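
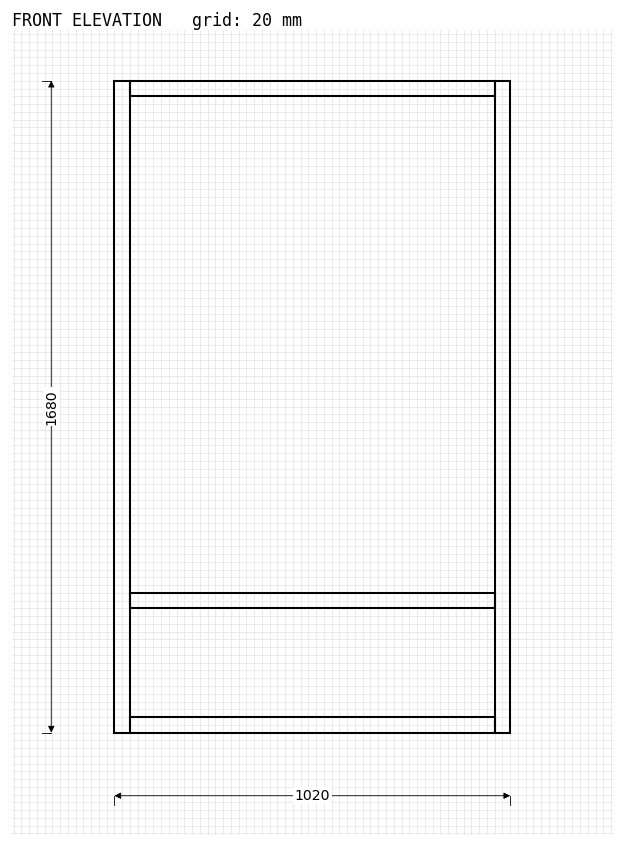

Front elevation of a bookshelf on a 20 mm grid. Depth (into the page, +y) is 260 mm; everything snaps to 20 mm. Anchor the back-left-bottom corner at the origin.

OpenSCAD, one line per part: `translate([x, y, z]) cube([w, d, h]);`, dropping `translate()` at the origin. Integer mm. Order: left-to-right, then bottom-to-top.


cube([40, 260, 1680]);
translate([40, 0, 0]) cube([940, 260, 40]);
translate([40, 0, 320]) cube([940, 260, 40]);
translate([40, 0, 1640]) cube([940, 260, 40]);
translate([980, 0, 0]) cube([40, 260, 1680]);


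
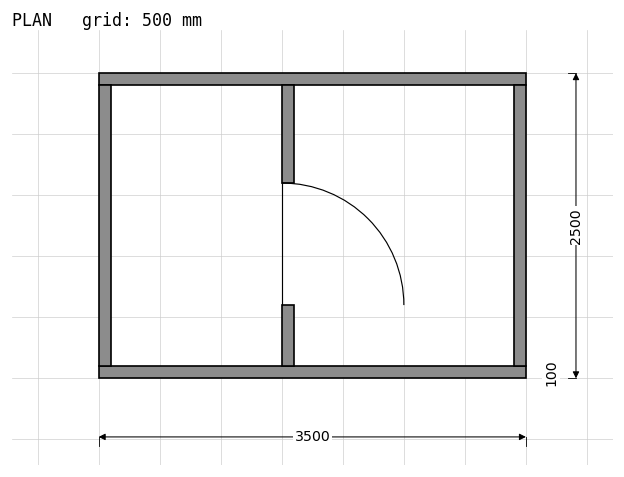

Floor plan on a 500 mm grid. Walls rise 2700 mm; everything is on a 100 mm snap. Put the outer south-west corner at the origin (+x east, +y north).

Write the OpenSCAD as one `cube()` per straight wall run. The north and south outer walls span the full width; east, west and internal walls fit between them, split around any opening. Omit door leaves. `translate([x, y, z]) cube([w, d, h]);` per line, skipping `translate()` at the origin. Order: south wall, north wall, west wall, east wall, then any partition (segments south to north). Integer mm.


cube([3500, 100, 2700]);
translate([0, 2400, 0]) cube([3500, 100, 2700]);
translate([0, 100, 0]) cube([100, 2300, 2700]);
translate([3400, 100, 0]) cube([100, 2300, 2700]);
translate([1500, 100, 0]) cube([100, 500, 2700]);
translate([1500, 1600, 0]) cube([100, 800, 2700]);


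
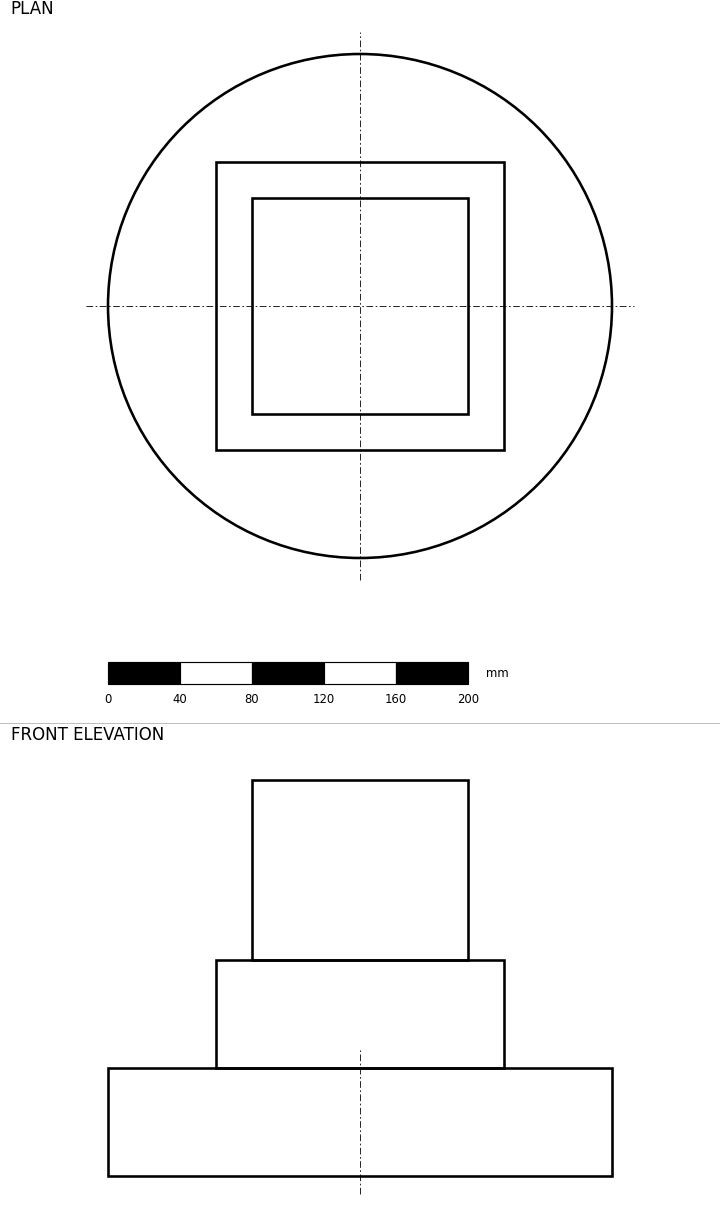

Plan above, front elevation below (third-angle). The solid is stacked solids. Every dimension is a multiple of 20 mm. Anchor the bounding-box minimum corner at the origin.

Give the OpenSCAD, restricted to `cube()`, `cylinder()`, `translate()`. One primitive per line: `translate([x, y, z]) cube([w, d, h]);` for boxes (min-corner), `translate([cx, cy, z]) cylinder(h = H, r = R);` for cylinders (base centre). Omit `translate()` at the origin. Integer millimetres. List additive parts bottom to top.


translate([140, 140, 0]) cylinder(h = 60, r = 140);
translate([60, 60, 60]) cube([160, 160, 60]);
translate([80, 80, 120]) cube([120, 120, 100]);


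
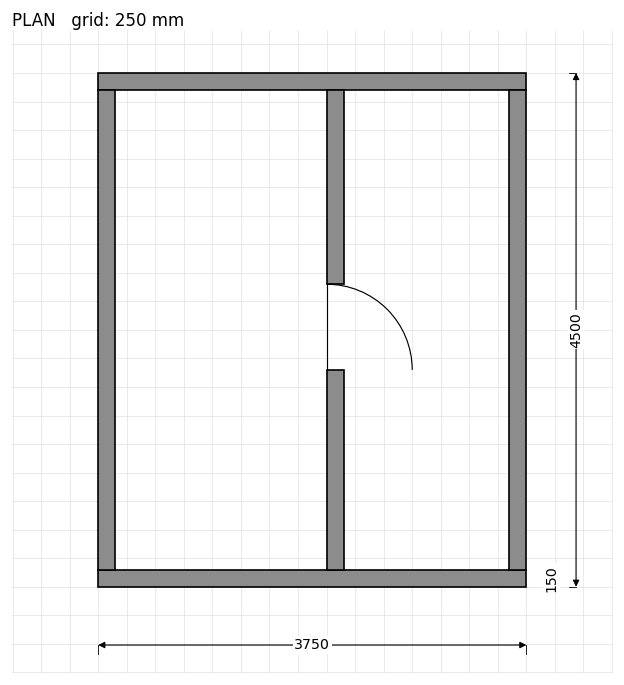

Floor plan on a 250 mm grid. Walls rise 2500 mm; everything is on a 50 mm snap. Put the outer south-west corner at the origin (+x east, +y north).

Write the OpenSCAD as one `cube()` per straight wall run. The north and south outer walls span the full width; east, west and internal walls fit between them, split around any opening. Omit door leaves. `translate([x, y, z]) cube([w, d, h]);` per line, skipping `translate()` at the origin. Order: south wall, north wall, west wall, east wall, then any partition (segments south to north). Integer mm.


cube([3750, 150, 2500]);
translate([0, 4350, 0]) cube([3750, 150, 2500]);
translate([0, 150, 0]) cube([150, 4200, 2500]);
translate([3600, 150, 0]) cube([150, 4200, 2500]);
translate([2000, 150, 0]) cube([150, 1750, 2500]);
translate([2000, 2650, 0]) cube([150, 1700, 2500]);


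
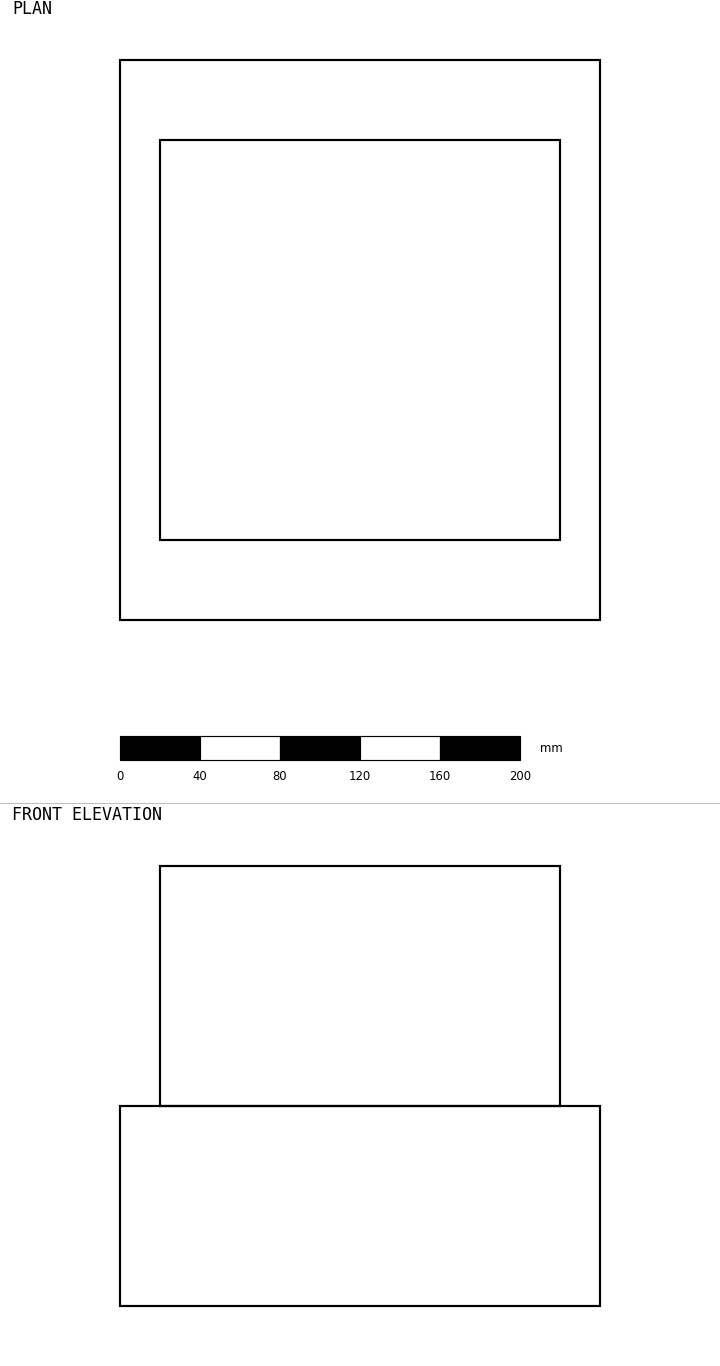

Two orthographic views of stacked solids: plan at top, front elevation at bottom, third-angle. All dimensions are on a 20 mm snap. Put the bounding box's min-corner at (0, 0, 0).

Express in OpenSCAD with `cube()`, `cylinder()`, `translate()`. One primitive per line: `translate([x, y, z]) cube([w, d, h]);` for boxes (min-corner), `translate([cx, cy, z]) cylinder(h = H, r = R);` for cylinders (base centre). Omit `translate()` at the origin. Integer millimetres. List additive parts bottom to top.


cube([240, 280, 100]);
translate([20, 40, 100]) cube([200, 200, 120]);


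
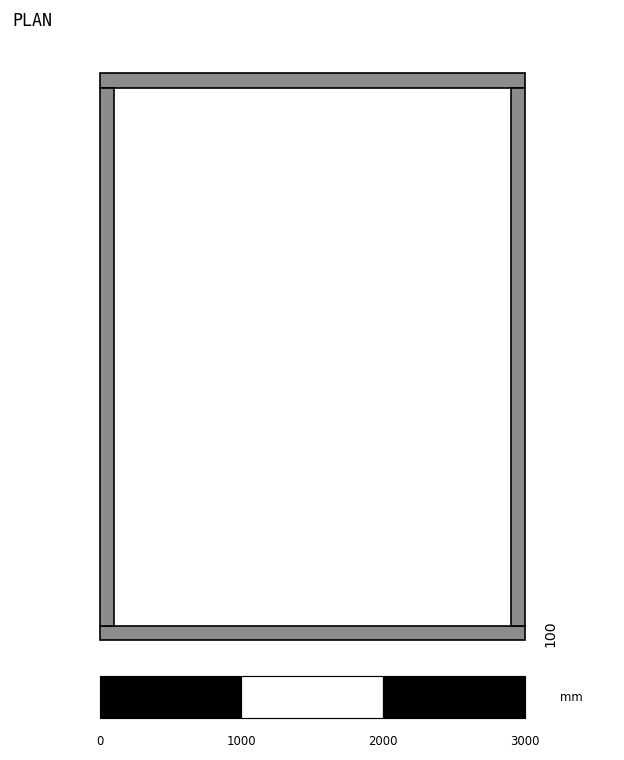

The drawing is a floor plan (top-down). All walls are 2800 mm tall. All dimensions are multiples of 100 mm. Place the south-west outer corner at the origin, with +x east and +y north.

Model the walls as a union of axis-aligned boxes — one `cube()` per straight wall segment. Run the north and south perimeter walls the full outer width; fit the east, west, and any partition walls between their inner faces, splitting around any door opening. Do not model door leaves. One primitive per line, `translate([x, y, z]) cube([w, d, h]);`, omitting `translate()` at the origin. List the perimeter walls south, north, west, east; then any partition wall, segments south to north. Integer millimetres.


cube([3000, 100, 2800]);
translate([0, 3900, 0]) cube([3000, 100, 2800]);
translate([0, 100, 0]) cube([100, 3800, 2800]);
translate([2900, 100, 0]) cube([100, 3800, 2800]);


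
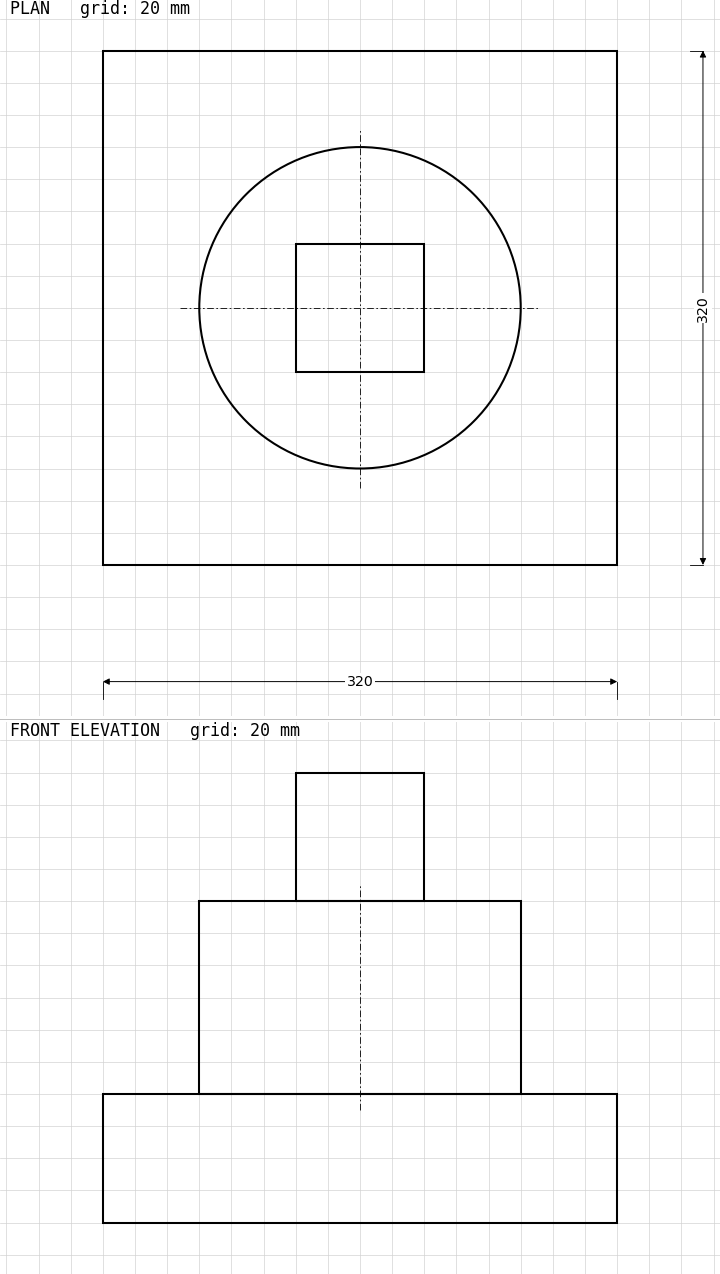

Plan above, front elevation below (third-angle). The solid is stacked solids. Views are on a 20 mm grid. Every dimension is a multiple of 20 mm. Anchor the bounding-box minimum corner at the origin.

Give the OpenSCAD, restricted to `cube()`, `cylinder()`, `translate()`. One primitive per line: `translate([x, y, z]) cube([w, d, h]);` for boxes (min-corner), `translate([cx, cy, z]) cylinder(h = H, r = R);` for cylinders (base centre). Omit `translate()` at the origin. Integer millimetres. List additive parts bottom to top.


cube([320, 320, 80]);
translate([160, 160, 80]) cylinder(h = 120, r = 100);
translate([120, 120, 200]) cube([80, 80, 80]);


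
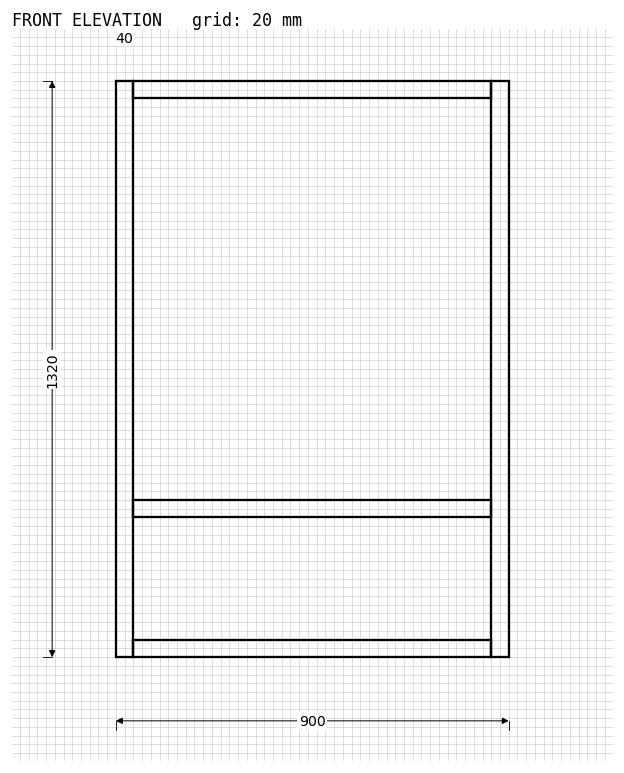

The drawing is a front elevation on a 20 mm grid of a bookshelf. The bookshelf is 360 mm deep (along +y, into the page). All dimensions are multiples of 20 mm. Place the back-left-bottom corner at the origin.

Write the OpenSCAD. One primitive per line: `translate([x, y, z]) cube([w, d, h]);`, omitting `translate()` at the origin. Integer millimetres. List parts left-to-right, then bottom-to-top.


cube([40, 360, 1320]);
translate([40, 0, 0]) cube([820, 360, 40]);
translate([40, 0, 320]) cube([820, 360, 40]);
translate([40, 0, 1280]) cube([820, 360, 40]);
translate([860, 0, 0]) cube([40, 360, 1320]);


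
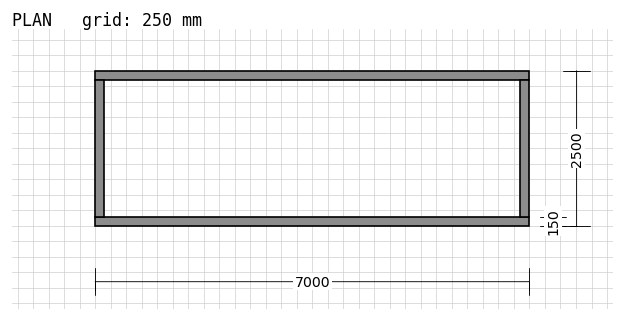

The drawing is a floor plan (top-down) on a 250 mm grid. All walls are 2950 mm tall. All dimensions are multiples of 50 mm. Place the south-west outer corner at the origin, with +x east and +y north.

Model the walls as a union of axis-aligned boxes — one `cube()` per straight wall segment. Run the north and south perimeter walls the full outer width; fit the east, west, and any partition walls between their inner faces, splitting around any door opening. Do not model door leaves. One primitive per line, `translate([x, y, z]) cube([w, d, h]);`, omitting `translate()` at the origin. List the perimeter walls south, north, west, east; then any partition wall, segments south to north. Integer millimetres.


cube([7000, 150, 2950]);
translate([0, 2350, 0]) cube([7000, 150, 2950]);
translate([0, 150, 0]) cube([150, 2200, 2950]);
translate([6850, 150, 0]) cube([150, 2200, 2950]);


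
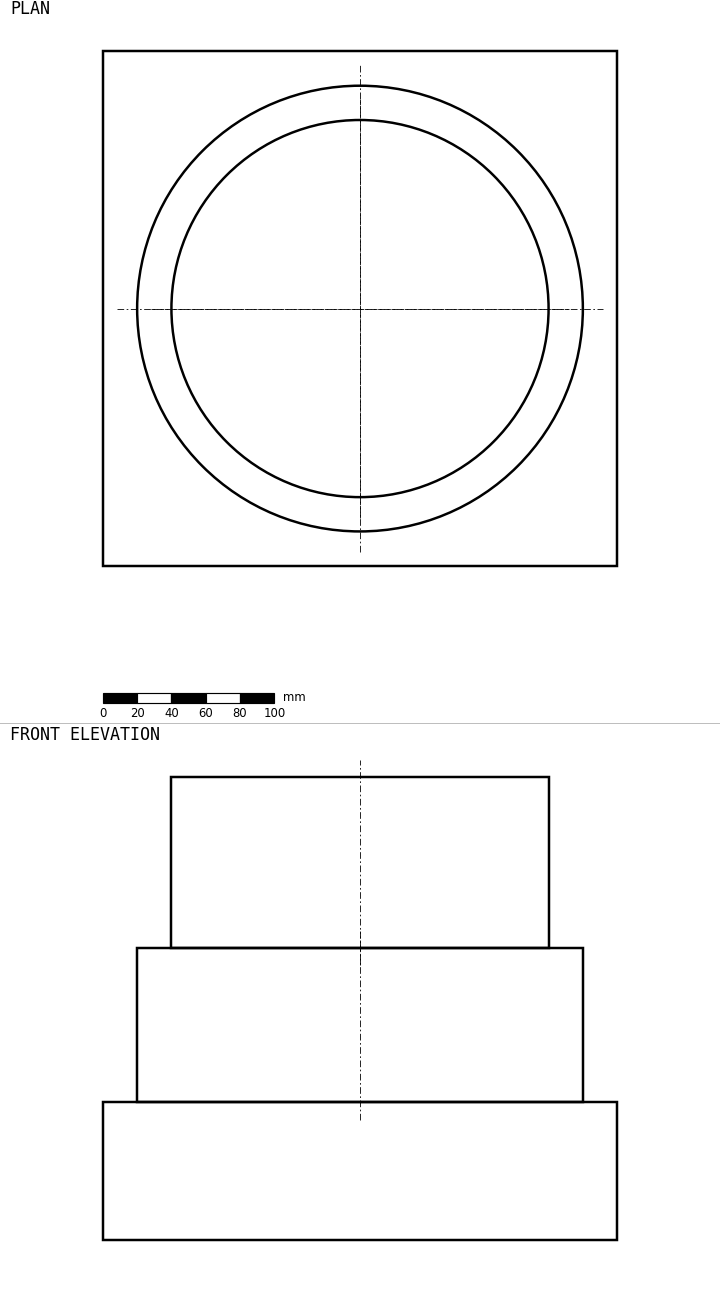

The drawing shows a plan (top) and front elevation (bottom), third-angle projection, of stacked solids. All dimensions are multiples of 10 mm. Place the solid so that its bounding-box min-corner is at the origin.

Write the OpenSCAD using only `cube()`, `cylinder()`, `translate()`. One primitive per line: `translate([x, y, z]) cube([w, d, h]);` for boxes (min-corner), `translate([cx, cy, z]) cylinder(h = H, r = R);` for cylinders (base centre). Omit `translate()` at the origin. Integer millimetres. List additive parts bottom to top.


cube([300, 300, 80]);
translate([150, 150, 80]) cylinder(h = 90, r = 130);
translate([150, 150, 170]) cylinder(h = 100, r = 110);


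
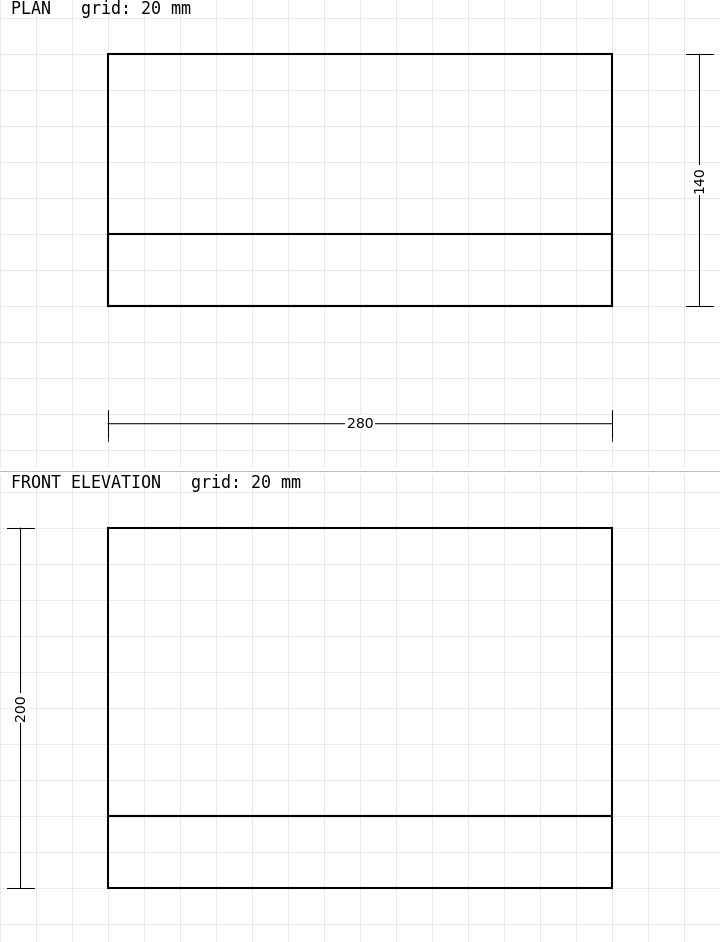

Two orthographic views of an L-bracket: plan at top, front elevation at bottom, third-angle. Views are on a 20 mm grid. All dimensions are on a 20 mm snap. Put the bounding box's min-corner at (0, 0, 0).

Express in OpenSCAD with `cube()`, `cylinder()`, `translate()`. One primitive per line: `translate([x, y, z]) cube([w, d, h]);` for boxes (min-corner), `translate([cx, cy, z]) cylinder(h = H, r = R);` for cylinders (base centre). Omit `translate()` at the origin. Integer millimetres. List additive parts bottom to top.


cube([280, 140, 40]);
translate([0, 0, 40]) cube([280, 40, 160]);


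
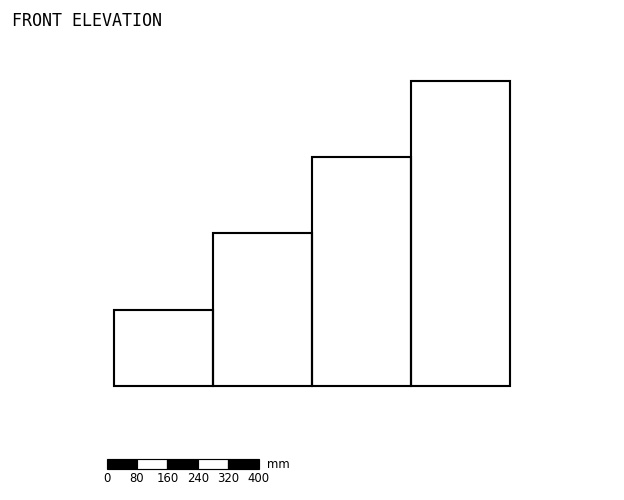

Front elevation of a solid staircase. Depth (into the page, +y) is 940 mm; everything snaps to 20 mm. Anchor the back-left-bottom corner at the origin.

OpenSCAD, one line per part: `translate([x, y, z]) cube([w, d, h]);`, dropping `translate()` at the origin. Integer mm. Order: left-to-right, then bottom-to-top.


cube([260, 940, 200]);
translate([260, 0, 0]) cube([260, 940, 400]);
translate([520, 0, 0]) cube([260, 940, 600]);
translate([780, 0, 0]) cube([260, 940, 800]);


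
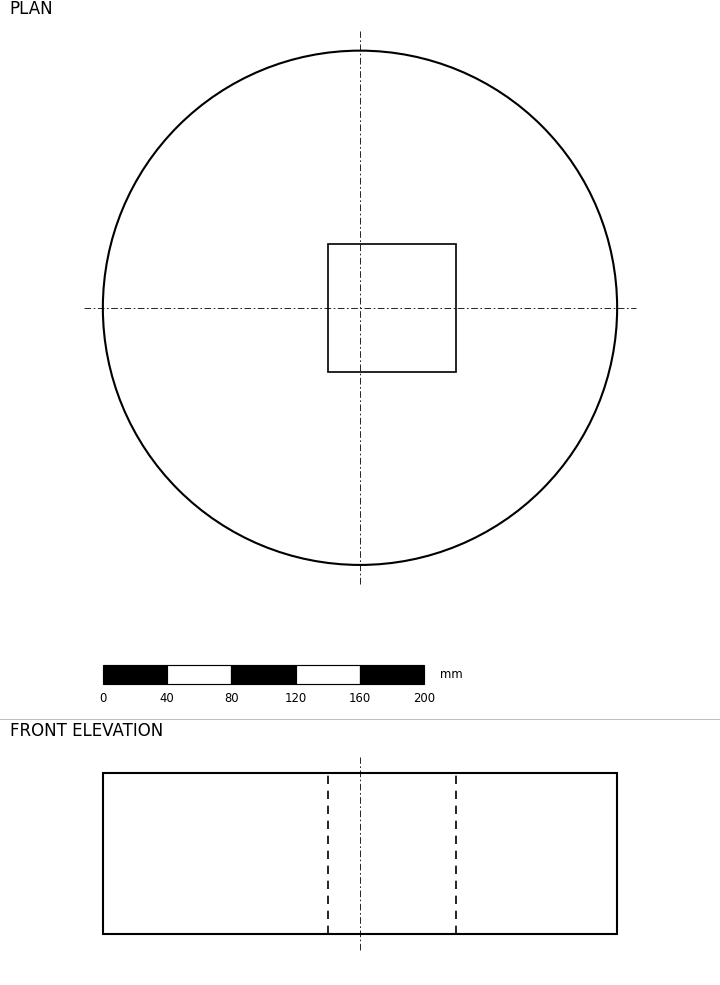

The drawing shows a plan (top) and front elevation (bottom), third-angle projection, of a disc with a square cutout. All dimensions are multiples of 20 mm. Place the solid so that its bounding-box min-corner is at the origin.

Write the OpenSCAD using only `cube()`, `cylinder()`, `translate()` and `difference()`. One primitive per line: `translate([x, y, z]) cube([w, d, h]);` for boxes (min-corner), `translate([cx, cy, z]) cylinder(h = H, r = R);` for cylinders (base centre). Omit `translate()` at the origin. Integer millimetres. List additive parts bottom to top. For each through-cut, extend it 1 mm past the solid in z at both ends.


difference() {
  translate([160, 160, 0]) cylinder(h = 100, r = 160);
  translate([140, 120, -1]) cube([80, 80, 102]);
}


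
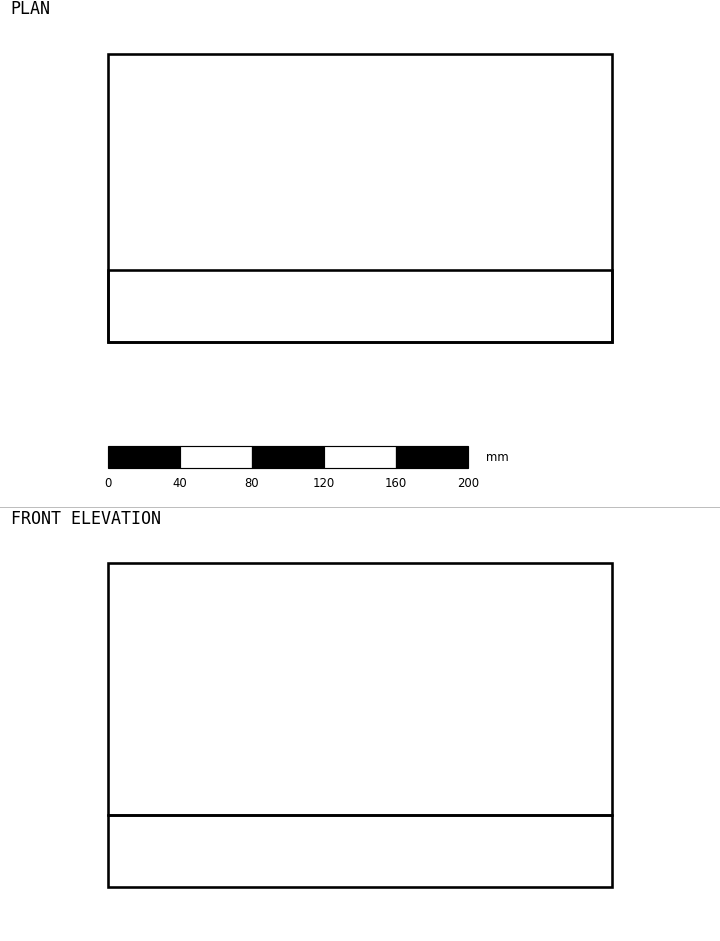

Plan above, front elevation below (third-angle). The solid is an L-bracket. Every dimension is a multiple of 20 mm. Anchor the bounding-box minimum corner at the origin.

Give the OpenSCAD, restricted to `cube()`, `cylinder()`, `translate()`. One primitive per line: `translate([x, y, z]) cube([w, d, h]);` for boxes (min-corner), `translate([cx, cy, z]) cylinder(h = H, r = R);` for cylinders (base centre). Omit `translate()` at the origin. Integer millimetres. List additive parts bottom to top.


cube([280, 160, 40]);
translate([0, 0, 40]) cube([280, 40, 140]);


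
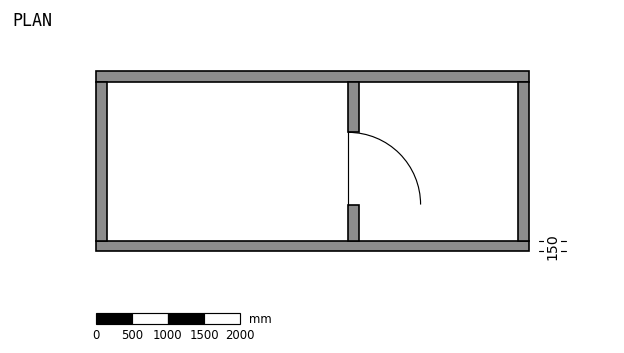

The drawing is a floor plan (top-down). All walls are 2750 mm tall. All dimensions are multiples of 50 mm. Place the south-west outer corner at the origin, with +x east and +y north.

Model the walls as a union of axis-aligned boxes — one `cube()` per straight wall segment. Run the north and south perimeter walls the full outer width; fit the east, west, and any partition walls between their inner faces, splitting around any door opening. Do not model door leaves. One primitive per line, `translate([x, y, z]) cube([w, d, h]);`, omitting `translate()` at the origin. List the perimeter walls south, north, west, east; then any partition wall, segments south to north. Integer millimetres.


cube([6000, 150, 2750]);
translate([0, 2350, 0]) cube([6000, 150, 2750]);
translate([0, 150, 0]) cube([150, 2200, 2750]);
translate([5850, 150, 0]) cube([150, 2200, 2750]);
translate([3500, 150, 0]) cube([150, 500, 2750]);
translate([3500, 1650, 0]) cube([150, 700, 2750]);


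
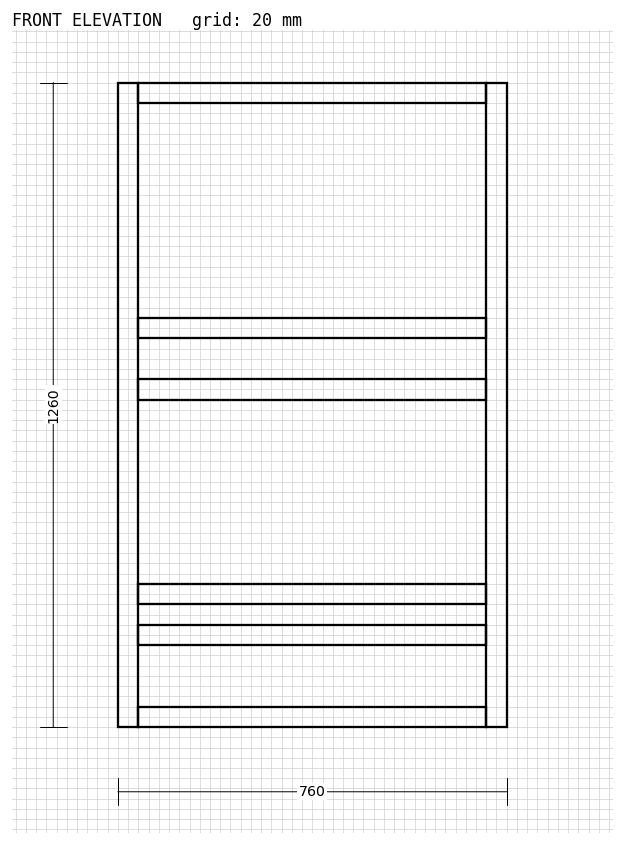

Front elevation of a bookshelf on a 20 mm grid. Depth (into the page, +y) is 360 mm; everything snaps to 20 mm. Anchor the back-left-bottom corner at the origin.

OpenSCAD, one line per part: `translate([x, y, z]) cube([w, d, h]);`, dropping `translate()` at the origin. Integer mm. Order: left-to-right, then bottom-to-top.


cube([40, 360, 1260]);
translate([40, 0, 0]) cube([680, 360, 40]);
translate([40, 0, 160]) cube([680, 360, 40]);
translate([40, 0, 240]) cube([680, 360, 40]);
translate([40, 0, 640]) cube([680, 360, 40]);
translate([40, 0, 760]) cube([680, 360, 40]);
translate([40, 0, 1220]) cube([680, 360, 40]);
translate([720, 0, 0]) cube([40, 360, 1260]);


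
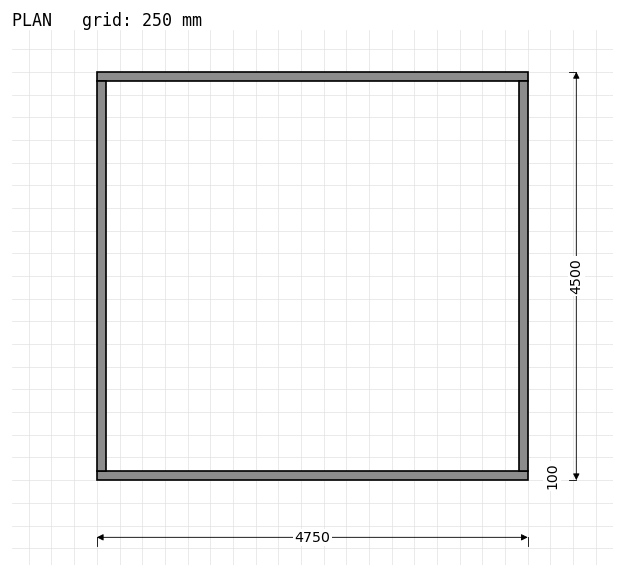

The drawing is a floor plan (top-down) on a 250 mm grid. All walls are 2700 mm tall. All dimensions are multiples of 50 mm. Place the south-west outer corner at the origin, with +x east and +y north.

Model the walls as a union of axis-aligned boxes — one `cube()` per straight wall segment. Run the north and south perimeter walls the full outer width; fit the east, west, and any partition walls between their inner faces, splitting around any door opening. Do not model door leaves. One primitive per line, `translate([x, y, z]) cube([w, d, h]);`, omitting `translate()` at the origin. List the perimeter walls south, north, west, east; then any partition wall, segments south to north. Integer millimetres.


cube([4750, 100, 2700]);
translate([0, 4400, 0]) cube([4750, 100, 2700]);
translate([0, 100, 0]) cube([100, 4300, 2700]);
translate([4650, 100, 0]) cube([100, 4300, 2700]);


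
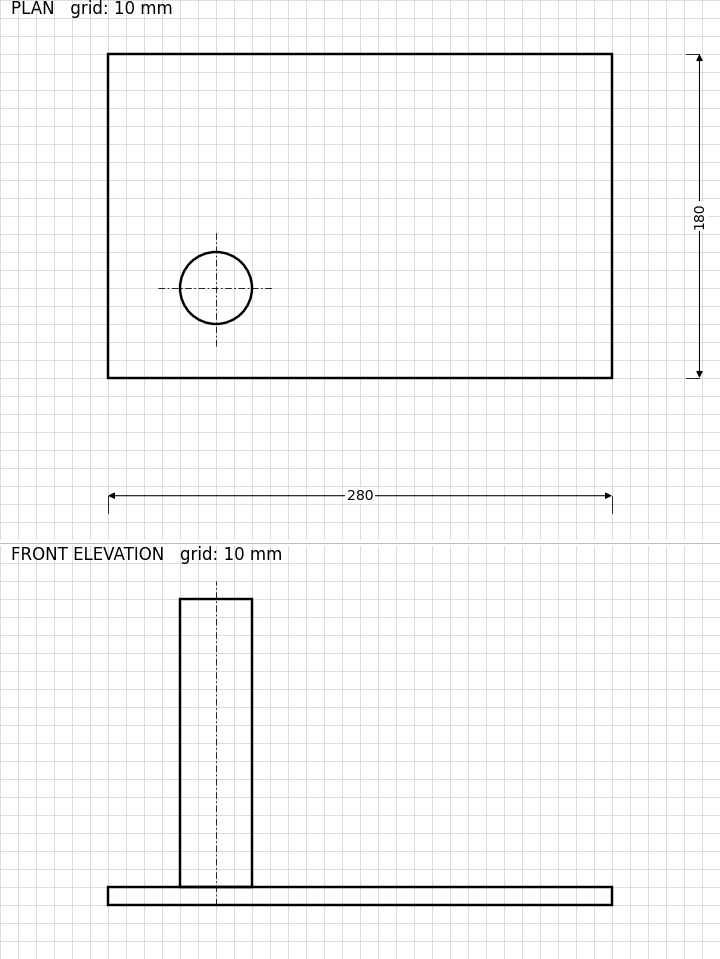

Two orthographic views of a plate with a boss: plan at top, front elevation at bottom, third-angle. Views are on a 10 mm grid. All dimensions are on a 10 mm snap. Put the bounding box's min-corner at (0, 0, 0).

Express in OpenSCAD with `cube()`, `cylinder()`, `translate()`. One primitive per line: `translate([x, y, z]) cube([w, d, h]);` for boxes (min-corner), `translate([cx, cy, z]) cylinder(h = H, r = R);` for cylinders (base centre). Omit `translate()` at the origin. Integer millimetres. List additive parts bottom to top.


cube([280, 180, 10]);
translate([60, 50, 10]) cylinder(h = 160, r = 20);


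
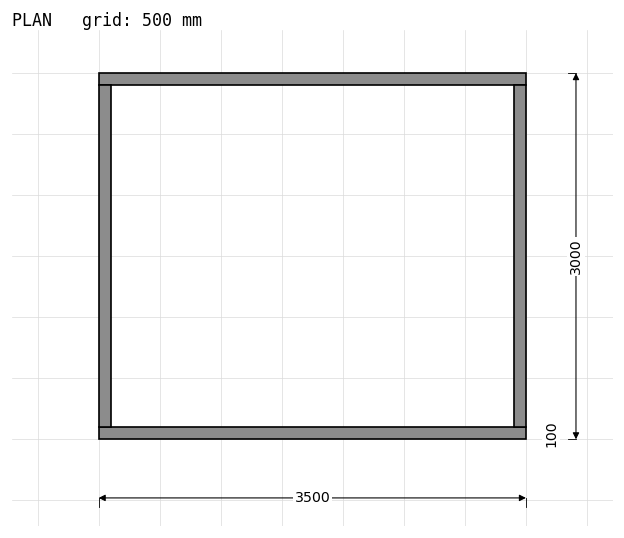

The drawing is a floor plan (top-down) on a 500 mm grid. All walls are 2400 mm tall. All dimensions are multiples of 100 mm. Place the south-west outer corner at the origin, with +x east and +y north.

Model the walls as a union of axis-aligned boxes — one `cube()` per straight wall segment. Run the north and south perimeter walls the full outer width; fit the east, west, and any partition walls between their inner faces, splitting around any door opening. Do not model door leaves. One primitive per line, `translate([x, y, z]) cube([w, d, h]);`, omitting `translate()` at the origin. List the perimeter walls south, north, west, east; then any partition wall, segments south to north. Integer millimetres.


cube([3500, 100, 2400]);
translate([0, 2900, 0]) cube([3500, 100, 2400]);
translate([0, 100, 0]) cube([100, 2800, 2400]);
translate([3400, 100, 0]) cube([100, 2800, 2400]);


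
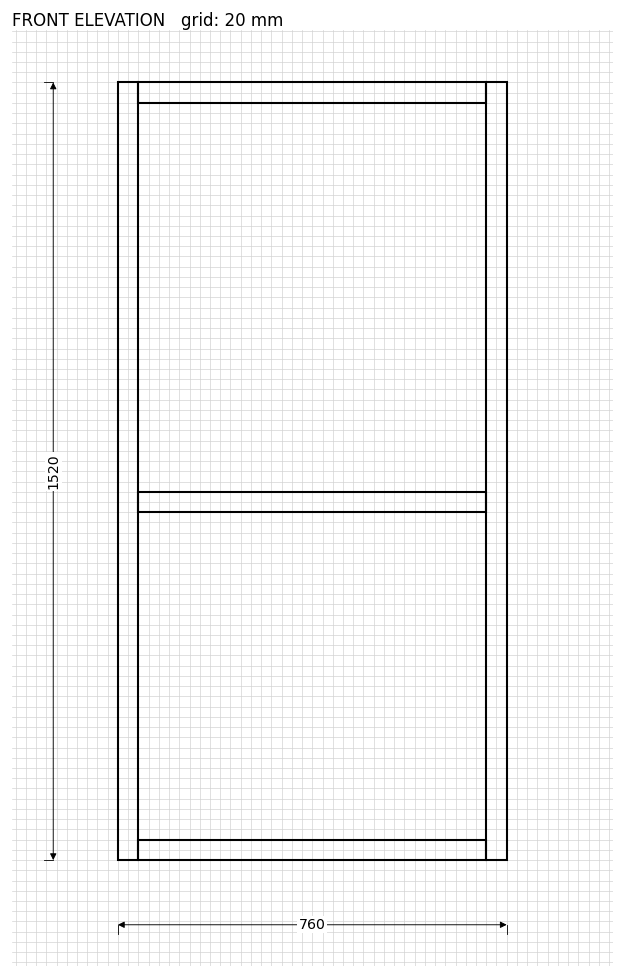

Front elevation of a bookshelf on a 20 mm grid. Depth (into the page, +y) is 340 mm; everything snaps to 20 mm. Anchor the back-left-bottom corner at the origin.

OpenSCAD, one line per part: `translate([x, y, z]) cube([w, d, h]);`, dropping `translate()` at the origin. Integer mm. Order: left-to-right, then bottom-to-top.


cube([40, 340, 1520]);
translate([40, 0, 0]) cube([680, 340, 40]);
translate([40, 0, 680]) cube([680, 340, 40]);
translate([40, 0, 1480]) cube([680, 340, 40]);
translate([720, 0, 0]) cube([40, 340, 1520]);


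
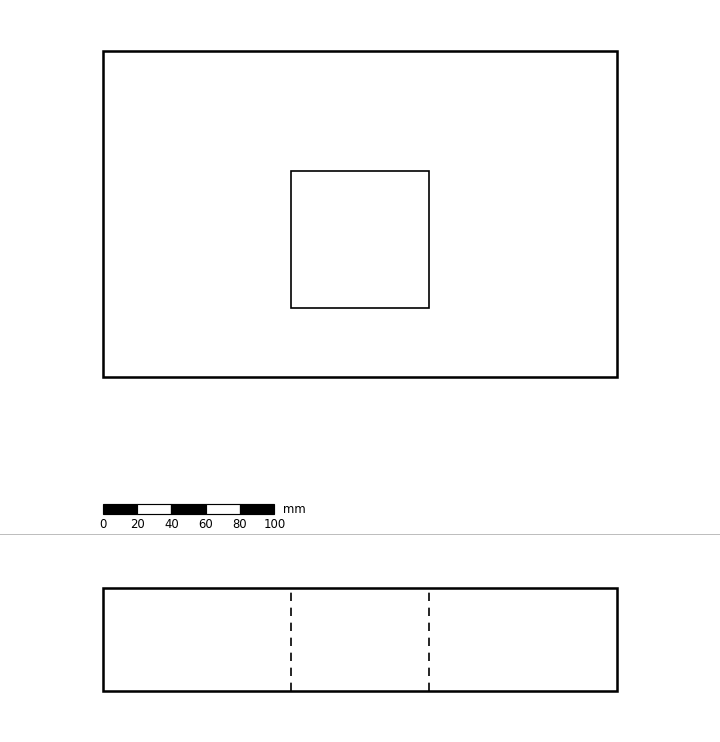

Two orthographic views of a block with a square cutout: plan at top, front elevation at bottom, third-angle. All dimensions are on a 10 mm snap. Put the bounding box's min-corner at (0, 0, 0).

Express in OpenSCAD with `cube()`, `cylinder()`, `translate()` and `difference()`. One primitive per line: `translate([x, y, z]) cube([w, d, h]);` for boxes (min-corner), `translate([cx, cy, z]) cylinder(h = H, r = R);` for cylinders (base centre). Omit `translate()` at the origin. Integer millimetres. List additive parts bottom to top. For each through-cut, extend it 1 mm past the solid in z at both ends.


difference() {
  cube([300, 190, 60]);
  translate([110, 40, -1]) cube([80, 80, 62]);
}


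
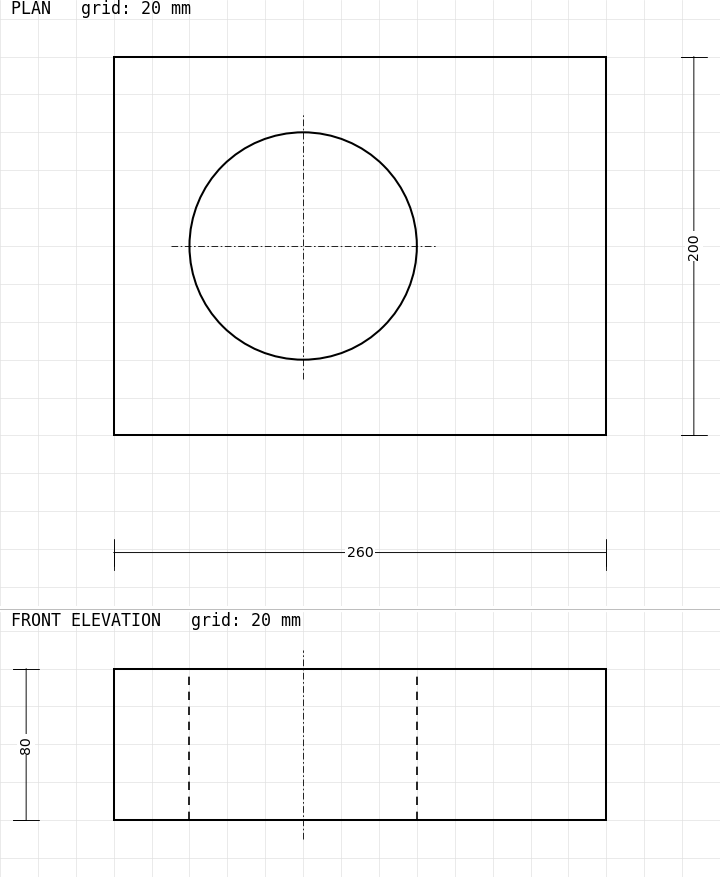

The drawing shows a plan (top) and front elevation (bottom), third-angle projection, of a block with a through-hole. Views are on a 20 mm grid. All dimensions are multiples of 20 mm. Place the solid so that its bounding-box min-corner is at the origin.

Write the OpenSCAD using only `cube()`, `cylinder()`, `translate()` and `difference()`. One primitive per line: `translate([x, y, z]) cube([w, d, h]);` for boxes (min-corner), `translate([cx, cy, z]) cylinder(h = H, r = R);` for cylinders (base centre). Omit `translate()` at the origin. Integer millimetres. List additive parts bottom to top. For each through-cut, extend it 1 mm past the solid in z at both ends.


difference() {
  cube([260, 200, 80]);
  translate([100, 100, -1]) cylinder(h = 82, r = 60);
}


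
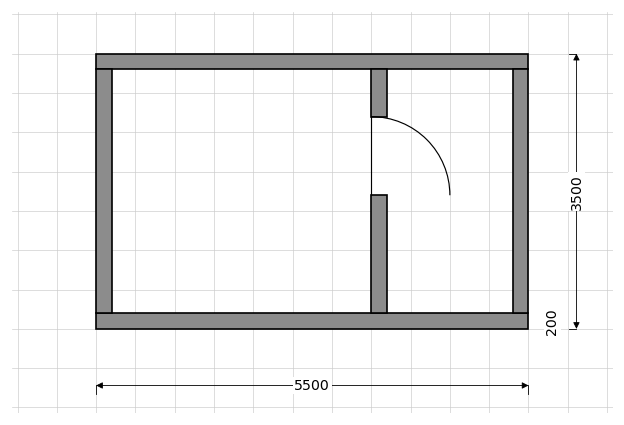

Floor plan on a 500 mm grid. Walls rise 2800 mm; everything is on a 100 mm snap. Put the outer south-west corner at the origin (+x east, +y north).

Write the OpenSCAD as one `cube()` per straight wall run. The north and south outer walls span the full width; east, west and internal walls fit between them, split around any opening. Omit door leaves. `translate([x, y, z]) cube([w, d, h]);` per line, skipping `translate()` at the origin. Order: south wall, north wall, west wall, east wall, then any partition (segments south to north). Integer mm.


cube([5500, 200, 2800]);
translate([0, 3300, 0]) cube([5500, 200, 2800]);
translate([0, 200, 0]) cube([200, 3100, 2800]);
translate([5300, 200, 0]) cube([200, 3100, 2800]);
translate([3500, 200, 0]) cube([200, 1500, 2800]);
translate([3500, 2700, 0]) cube([200, 600, 2800]);


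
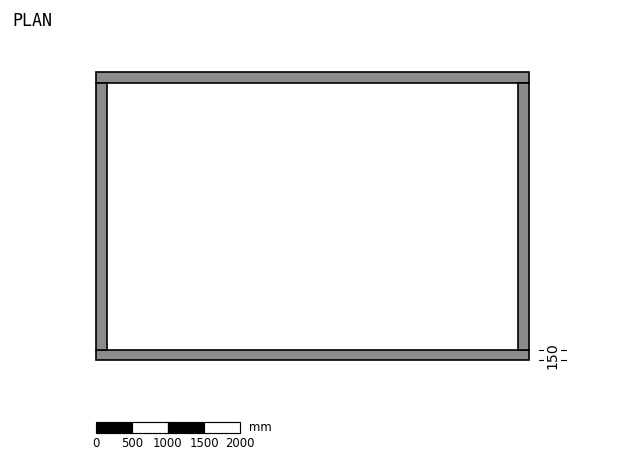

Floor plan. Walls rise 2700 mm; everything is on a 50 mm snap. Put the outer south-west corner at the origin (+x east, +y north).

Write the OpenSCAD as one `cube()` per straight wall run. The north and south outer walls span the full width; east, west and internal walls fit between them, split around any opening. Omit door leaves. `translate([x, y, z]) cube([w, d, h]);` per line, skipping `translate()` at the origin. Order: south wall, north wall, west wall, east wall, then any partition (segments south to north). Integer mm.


cube([6000, 150, 2700]);
translate([0, 3850, 0]) cube([6000, 150, 2700]);
translate([0, 150, 0]) cube([150, 3700, 2700]);
translate([5850, 150, 0]) cube([150, 3700, 2700]);


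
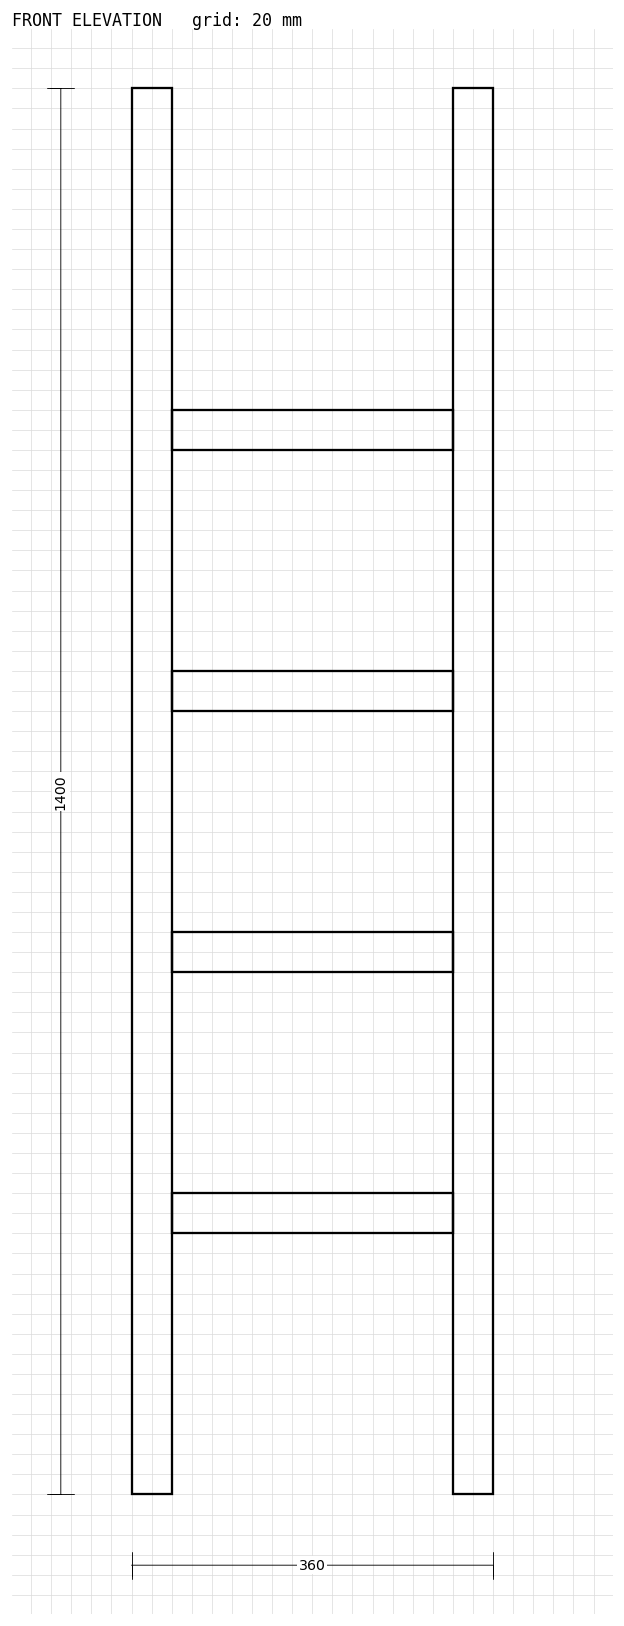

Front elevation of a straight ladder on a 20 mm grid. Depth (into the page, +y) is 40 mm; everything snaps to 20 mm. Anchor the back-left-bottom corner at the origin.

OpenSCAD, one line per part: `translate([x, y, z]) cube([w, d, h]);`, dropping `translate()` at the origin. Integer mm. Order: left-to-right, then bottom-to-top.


cube([40, 40, 1400]);
translate([40, 0, 260]) cube([280, 40, 40]);
translate([40, 0, 520]) cube([280, 40, 40]);
translate([40, 0, 780]) cube([280, 40, 40]);
translate([40, 0, 1040]) cube([280, 40, 40]);
translate([320, 0, 0]) cube([40, 40, 1400]);


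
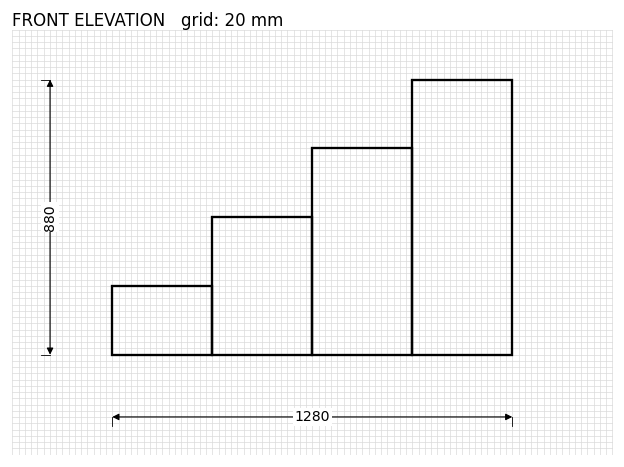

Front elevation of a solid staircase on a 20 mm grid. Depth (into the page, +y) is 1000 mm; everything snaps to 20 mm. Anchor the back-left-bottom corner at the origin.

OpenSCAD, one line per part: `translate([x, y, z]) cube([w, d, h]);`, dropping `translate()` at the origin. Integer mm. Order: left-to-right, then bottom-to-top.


cube([320, 1000, 220]);
translate([320, 0, 0]) cube([320, 1000, 440]);
translate([640, 0, 0]) cube([320, 1000, 660]);
translate([960, 0, 0]) cube([320, 1000, 880]);


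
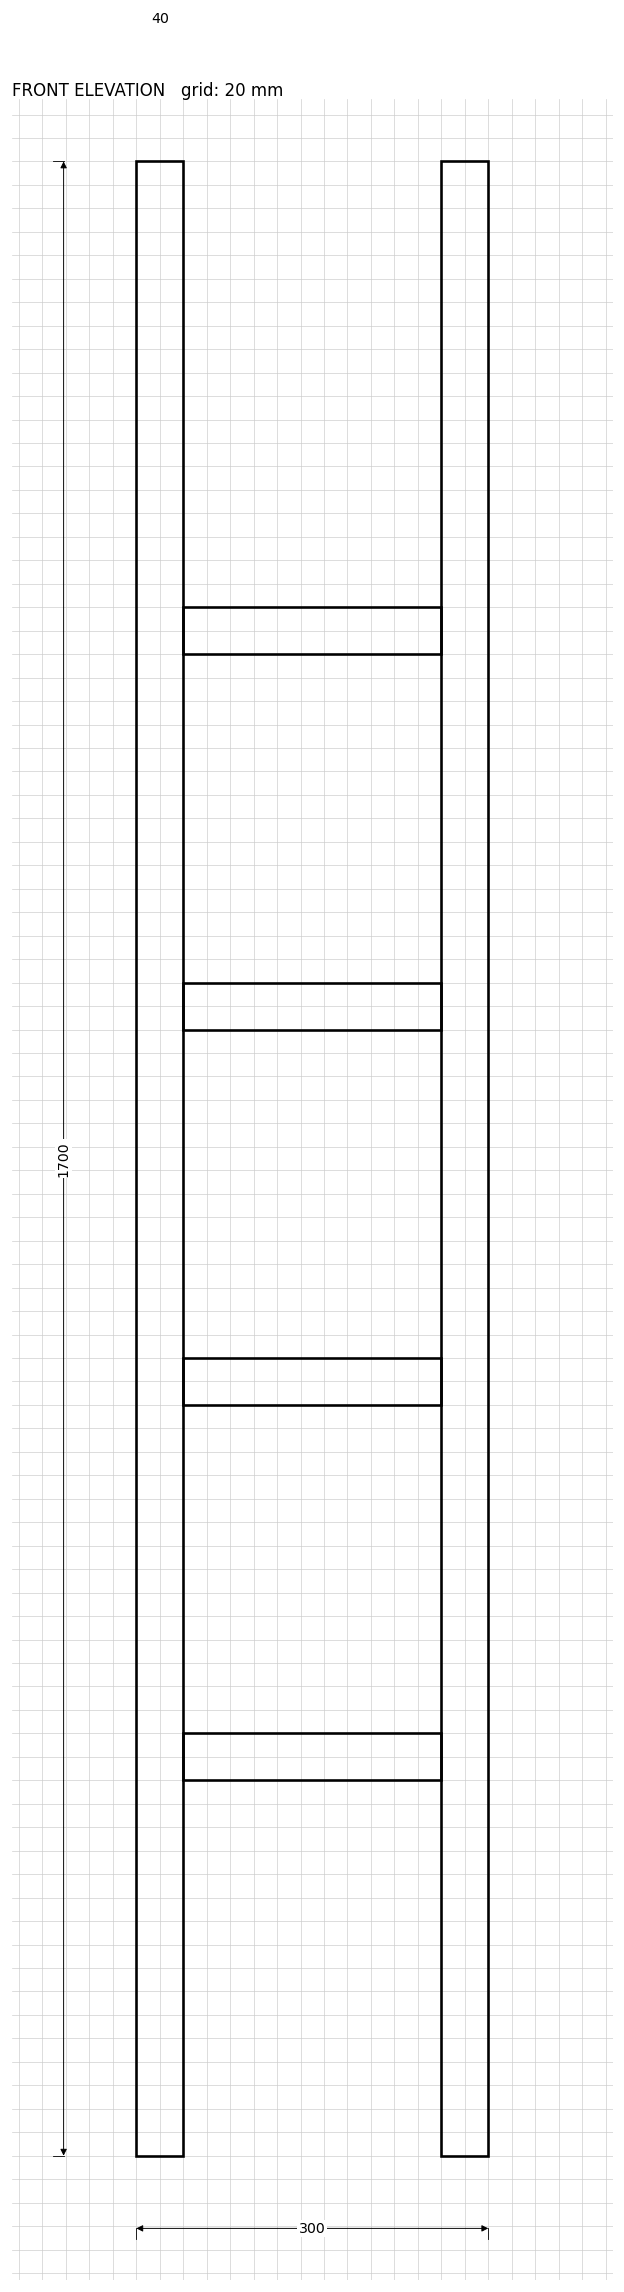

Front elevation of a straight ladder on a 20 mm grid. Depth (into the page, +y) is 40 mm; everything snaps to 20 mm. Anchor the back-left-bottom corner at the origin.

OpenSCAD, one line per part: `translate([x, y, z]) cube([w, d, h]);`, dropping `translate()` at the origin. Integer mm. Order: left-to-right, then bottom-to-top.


cube([40, 40, 1700]);
translate([40, 0, 320]) cube([220, 40, 40]);
translate([40, 0, 640]) cube([220, 40, 40]);
translate([40, 0, 960]) cube([220, 40, 40]);
translate([40, 0, 1280]) cube([220, 40, 40]);
translate([260, 0, 0]) cube([40, 40, 1700]);


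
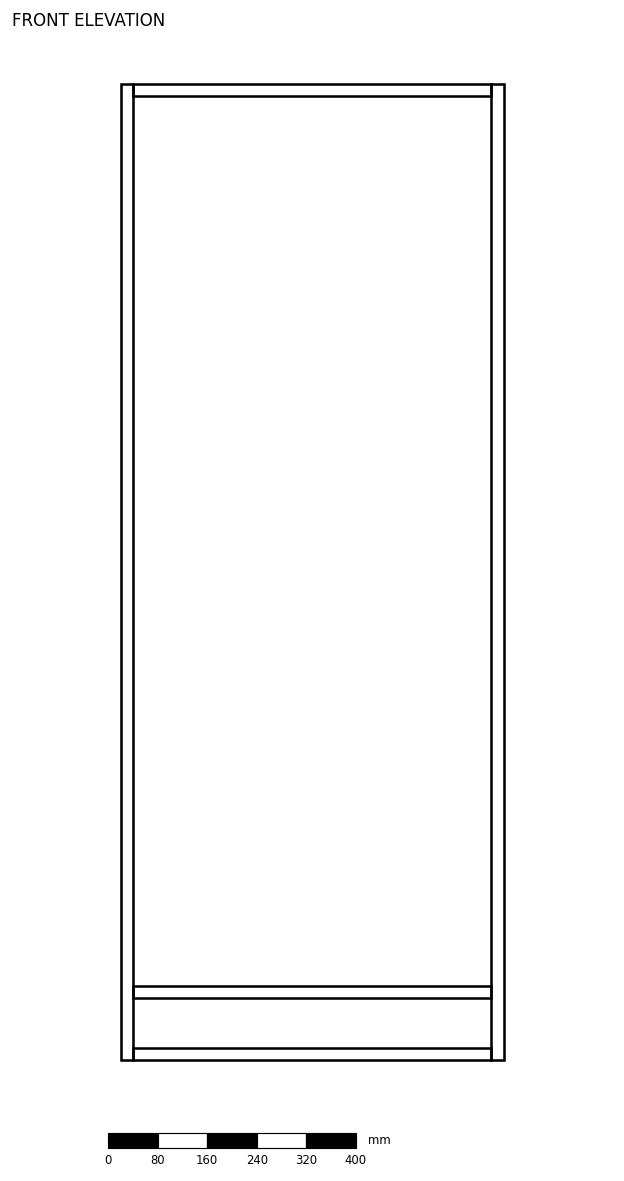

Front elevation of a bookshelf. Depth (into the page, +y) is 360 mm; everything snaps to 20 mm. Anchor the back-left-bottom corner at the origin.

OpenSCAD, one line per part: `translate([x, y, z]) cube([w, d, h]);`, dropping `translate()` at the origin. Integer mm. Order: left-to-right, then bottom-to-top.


cube([20, 360, 1580]);
translate([20, 0, 0]) cube([580, 360, 20]);
translate([20, 0, 100]) cube([580, 360, 20]);
translate([20, 0, 1560]) cube([580, 360, 20]);
translate([600, 0, 0]) cube([20, 360, 1580]);


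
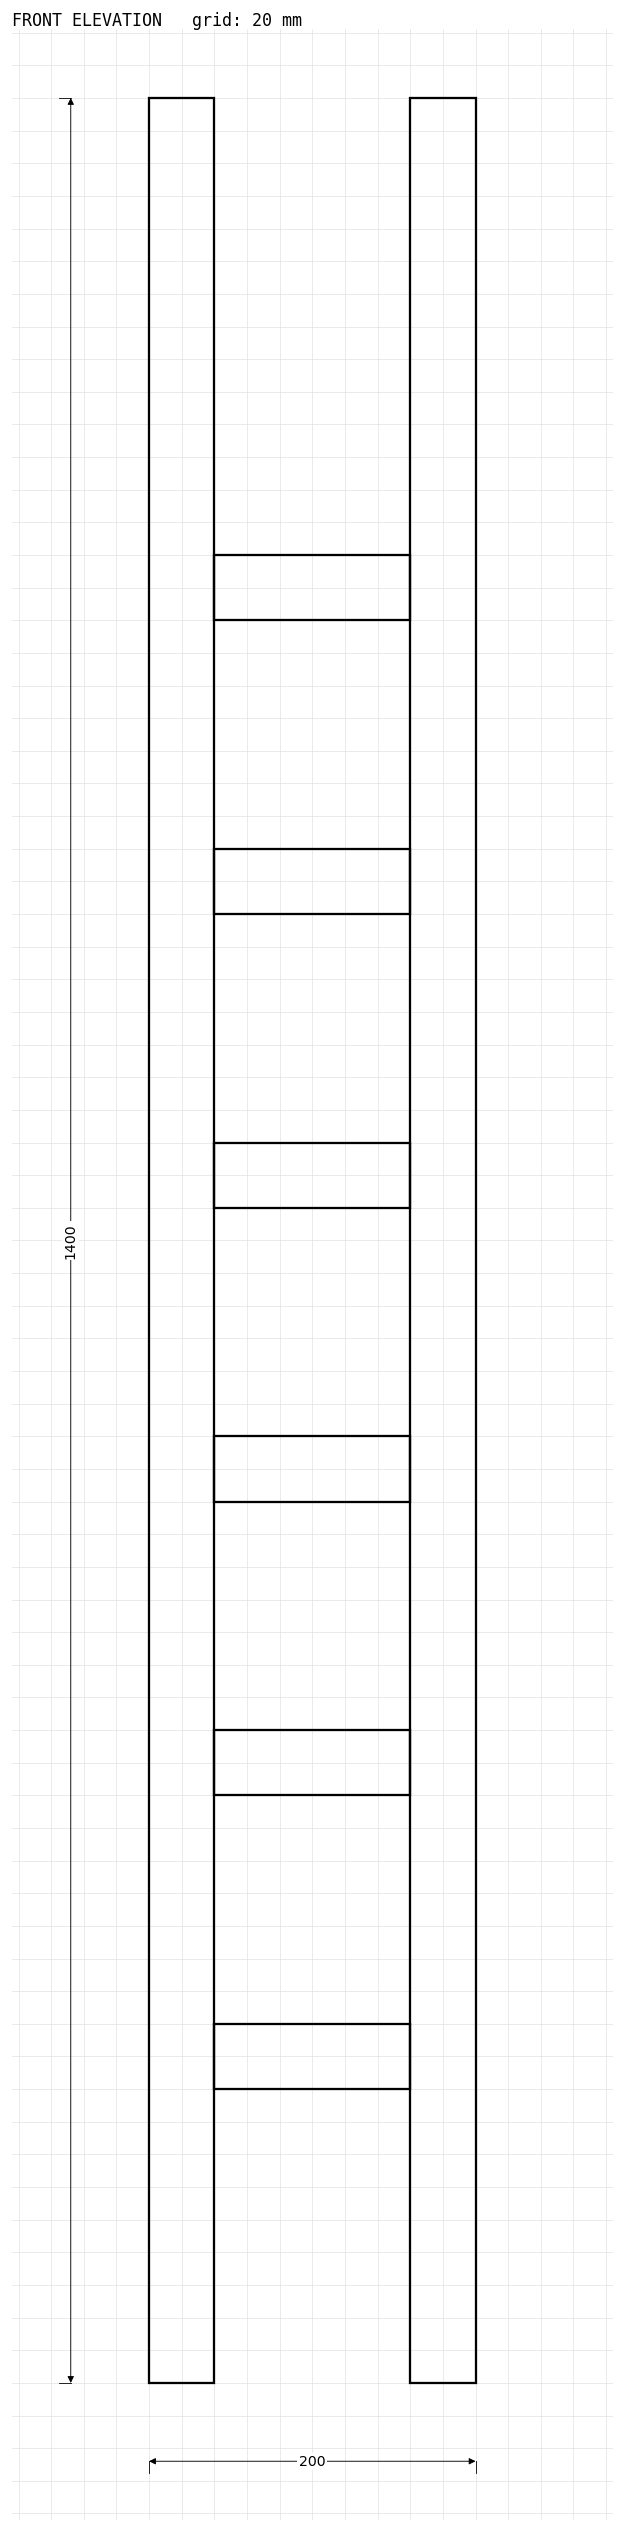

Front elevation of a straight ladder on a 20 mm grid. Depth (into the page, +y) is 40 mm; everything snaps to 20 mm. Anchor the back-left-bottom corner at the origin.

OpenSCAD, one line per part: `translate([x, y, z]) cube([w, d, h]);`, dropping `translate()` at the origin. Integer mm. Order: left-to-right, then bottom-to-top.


cube([40, 40, 1400]);
translate([40, 0, 180]) cube([120, 40, 40]);
translate([40, 0, 360]) cube([120, 40, 40]);
translate([40, 0, 540]) cube([120, 40, 40]);
translate([40, 0, 720]) cube([120, 40, 40]);
translate([40, 0, 900]) cube([120, 40, 40]);
translate([40, 0, 1080]) cube([120, 40, 40]);
translate([160, 0, 0]) cube([40, 40, 1400]);


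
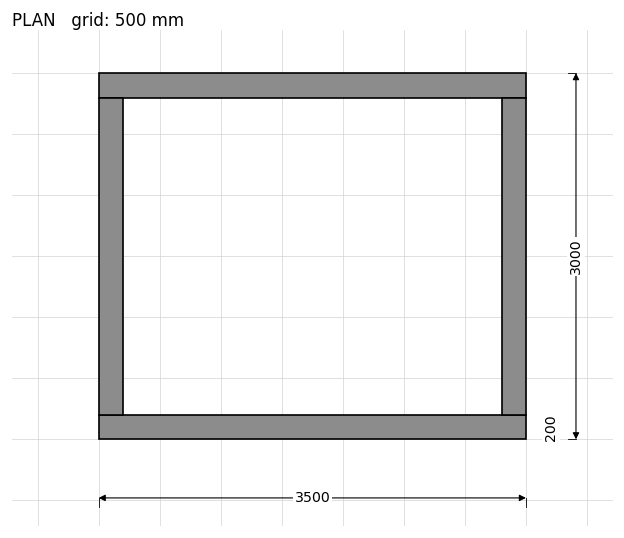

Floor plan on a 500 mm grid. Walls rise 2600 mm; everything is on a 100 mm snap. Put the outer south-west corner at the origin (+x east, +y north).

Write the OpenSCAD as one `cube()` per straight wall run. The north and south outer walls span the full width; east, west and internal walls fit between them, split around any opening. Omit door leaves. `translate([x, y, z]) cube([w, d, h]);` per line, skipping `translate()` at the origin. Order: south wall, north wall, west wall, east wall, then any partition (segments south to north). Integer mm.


cube([3500, 200, 2600]);
translate([0, 2800, 0]) cube([3500, 200, 2600]);
translate([0, 200, 0]) cube([200, 2600, 2600]);
translate([3300, 200, 0]) cube([200, 2600, 2600]);


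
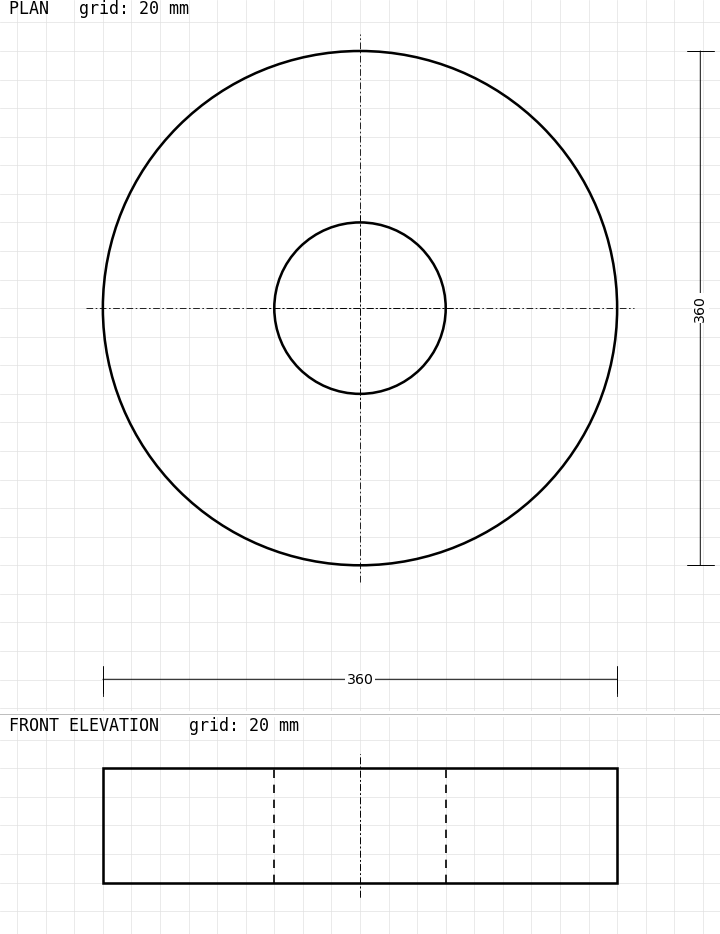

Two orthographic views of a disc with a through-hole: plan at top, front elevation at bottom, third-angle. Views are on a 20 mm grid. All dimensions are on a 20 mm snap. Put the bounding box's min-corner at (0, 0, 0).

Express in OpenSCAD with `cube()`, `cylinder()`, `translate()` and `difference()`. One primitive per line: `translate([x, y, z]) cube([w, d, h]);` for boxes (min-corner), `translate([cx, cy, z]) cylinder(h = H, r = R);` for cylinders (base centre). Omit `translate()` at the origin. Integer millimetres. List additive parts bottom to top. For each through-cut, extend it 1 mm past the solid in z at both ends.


difference() {
  translate([180, 180, 0]) cylinder(h = 80, r = 180);
  translate([180, 180, -1]) cylinder(h = 82, r = 60);
}


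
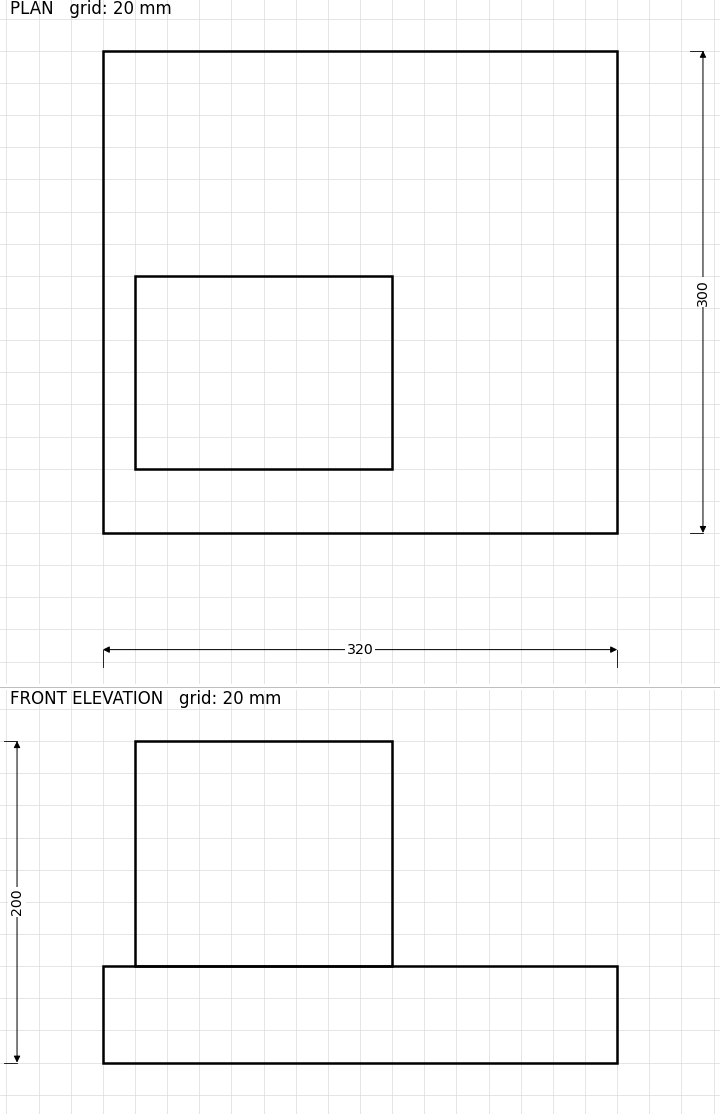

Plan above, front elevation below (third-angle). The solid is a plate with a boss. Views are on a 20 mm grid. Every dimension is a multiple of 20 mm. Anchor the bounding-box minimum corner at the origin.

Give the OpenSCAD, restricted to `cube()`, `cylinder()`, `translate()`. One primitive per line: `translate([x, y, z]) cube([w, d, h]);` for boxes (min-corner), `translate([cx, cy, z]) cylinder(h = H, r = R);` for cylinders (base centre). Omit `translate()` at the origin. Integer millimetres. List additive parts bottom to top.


cube([320, 300, 60]);
translate([20, 40, 60]) cube([160, 120, 140]);


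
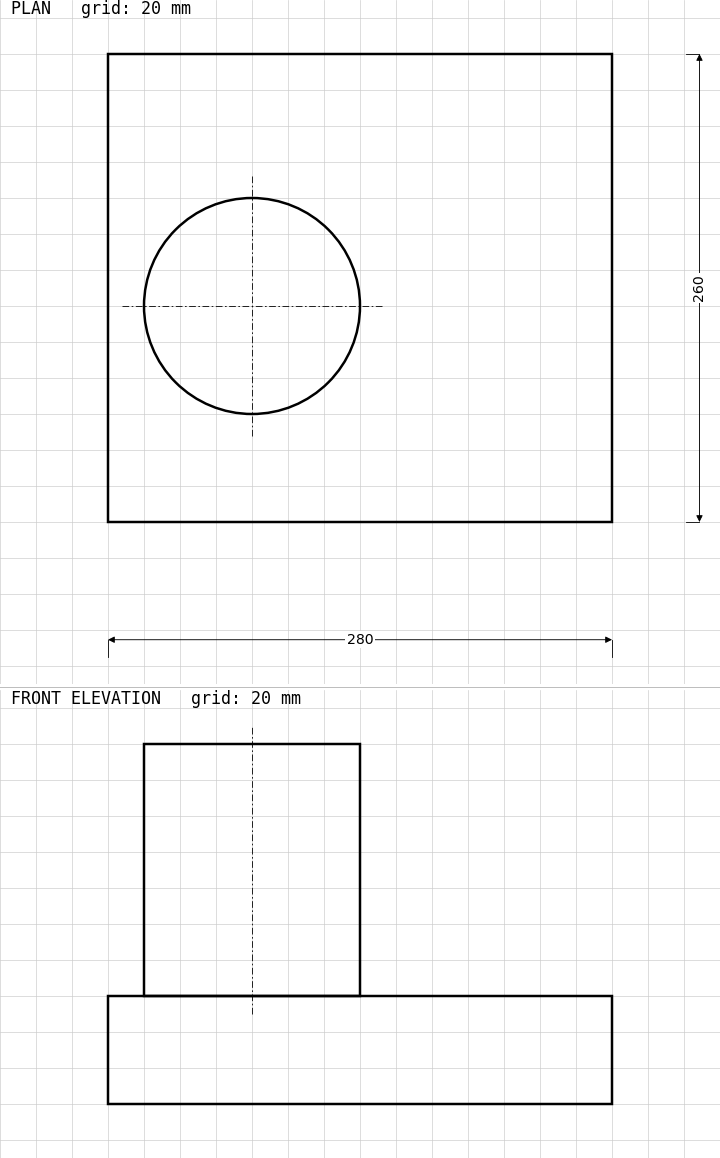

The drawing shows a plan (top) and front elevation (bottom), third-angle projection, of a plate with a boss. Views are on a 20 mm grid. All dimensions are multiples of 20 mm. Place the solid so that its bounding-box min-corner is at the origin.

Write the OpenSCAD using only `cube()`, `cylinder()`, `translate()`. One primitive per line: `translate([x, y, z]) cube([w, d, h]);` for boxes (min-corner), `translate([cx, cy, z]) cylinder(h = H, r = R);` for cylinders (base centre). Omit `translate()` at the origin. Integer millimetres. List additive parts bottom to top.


cube([280, 260, 60]);
translate([80, 120, 60]) cylinder(h = 140, r = 60);


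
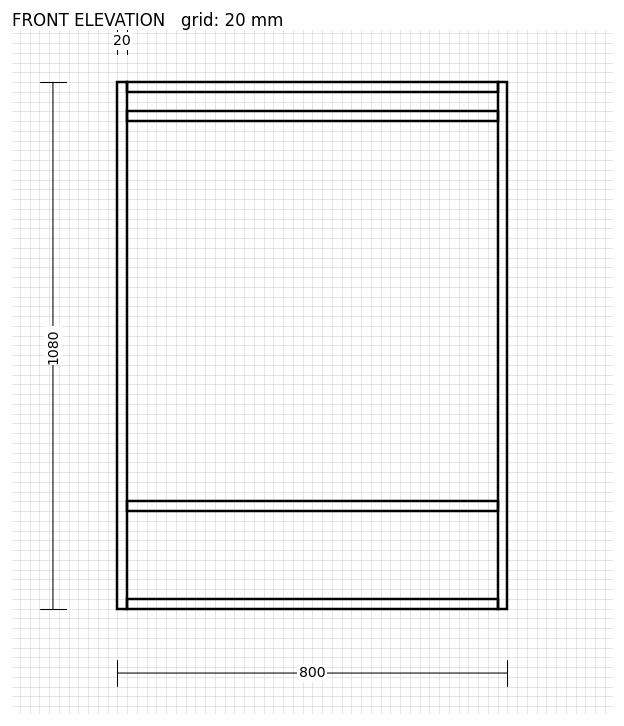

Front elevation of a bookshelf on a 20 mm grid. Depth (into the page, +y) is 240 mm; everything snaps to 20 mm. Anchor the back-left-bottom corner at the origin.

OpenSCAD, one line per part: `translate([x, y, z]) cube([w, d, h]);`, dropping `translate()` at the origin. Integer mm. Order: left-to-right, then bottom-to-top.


cube([20, 240, 1080]);
translate([20, 0, 0]) cube([760, 240, 20]);
translate([20, 0, 200]) cube([760, 240, 20]);
translate([20, 0, 1000]) cube([760, 240, 20]);
translate([20, 0, 1060]) cube([760, 240, 20]);
translate([780, 0, 0]) cube([20, 240, 1080]);


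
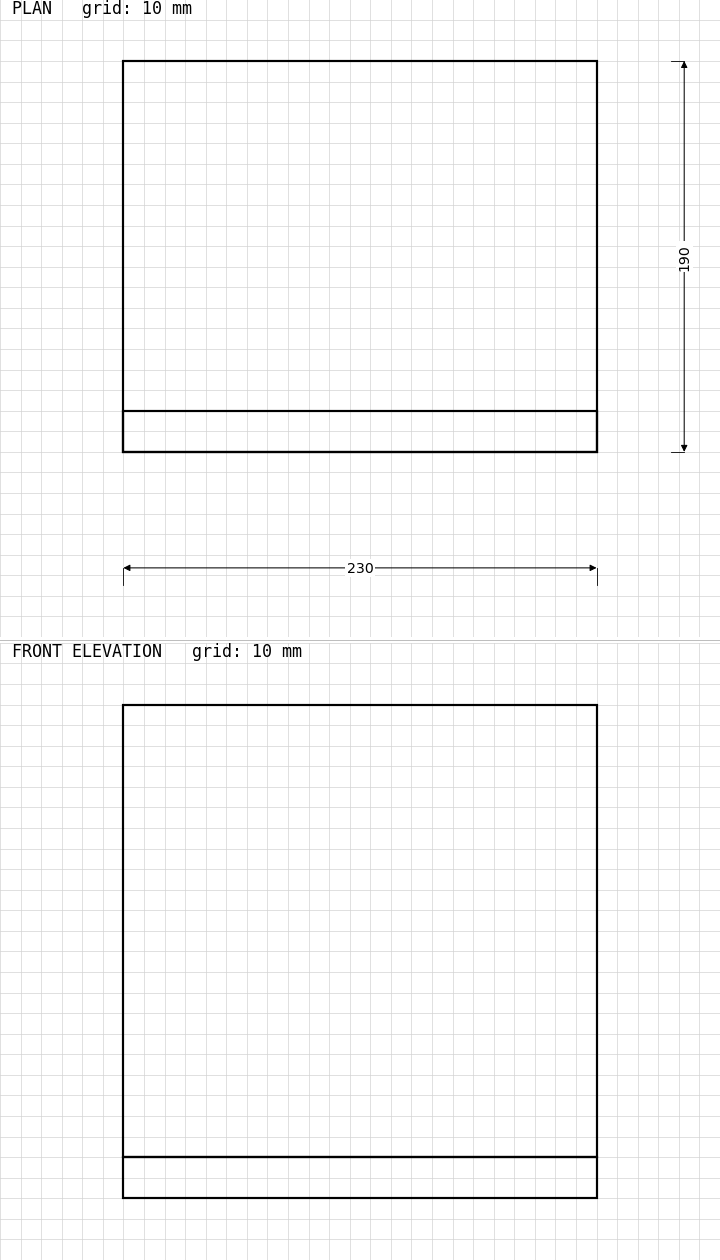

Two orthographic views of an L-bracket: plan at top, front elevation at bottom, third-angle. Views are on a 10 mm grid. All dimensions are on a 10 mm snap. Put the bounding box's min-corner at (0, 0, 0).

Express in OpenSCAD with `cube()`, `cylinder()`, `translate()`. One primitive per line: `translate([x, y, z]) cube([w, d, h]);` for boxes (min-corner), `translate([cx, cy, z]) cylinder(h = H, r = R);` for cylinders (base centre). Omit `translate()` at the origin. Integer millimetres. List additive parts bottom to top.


cube([230, 190, 20]);
translate([0, 0, 20]) cube([230, 20, 220]);
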